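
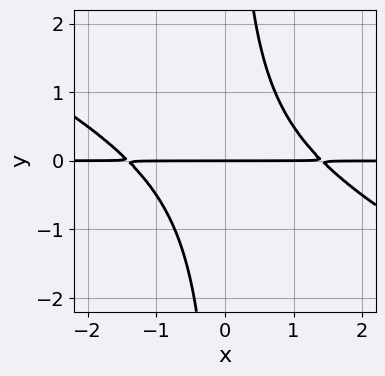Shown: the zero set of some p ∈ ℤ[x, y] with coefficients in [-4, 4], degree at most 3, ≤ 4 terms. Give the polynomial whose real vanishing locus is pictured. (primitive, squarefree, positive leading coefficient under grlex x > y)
1. The degree is 3 — a generic line meets the curve in up to 3 points.
2. From the visible intercepts: every point of the x-axis in the box is on the curve; it crosses the y-axis at the gridline y = 0.
3. Fitting integer coefficients to these (and the overall shape) gives p.

x^2*y + 2*x*y^2 - 2*y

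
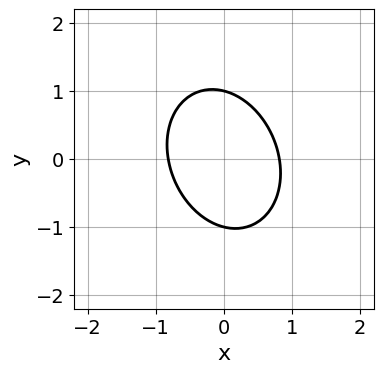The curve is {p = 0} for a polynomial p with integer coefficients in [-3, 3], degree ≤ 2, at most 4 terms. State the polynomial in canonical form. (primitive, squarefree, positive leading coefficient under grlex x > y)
(a) The degree is 2 — no degree-1 curve has this shape.
(b) Observable constraints: the y-axis gridline crossings are at y ∈ {-1, 1}.
(c) Matching integer coefficients to the picture gives p.

3*x^2 + x*y + 2*y^2 - 2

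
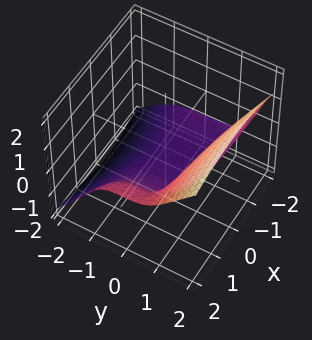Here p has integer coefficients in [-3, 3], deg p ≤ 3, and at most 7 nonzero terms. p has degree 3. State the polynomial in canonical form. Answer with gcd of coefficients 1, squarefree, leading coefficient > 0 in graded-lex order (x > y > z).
First, the degree is 3 — a generic line meets the surface in up to 3 points.
Finally, putting this together gives p.

x^2*z - 2*y^3 + 2*z^3 - 2*x + 3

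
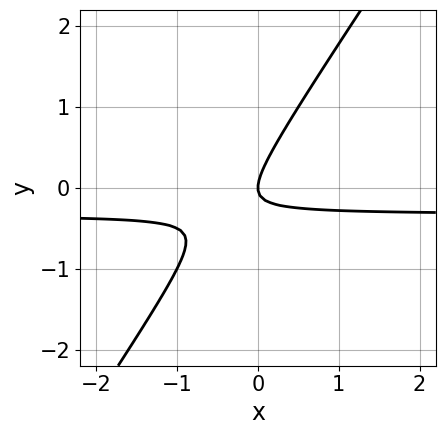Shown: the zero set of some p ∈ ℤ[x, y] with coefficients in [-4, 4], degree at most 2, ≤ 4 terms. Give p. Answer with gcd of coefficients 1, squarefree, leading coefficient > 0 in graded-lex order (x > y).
First, degree: the shape is more complex than any degree-1 curve, so deg p = 2.
Then, against the integer gridlines: it crosses the x-axis at the gridline x = 0; one y-axis crossing is at y = 0.
Finally, these observations pin down the coefficients.

3*x*y - 2*y^2 + x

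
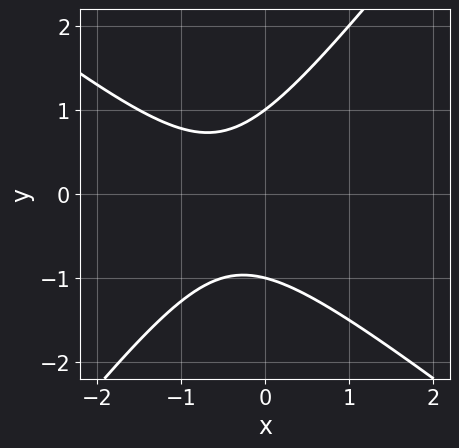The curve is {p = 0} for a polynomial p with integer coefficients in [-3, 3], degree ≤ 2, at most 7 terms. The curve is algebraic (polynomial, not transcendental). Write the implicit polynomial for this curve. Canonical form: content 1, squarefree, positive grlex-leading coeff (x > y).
2*x^2 + x*y - 2*y^2 + 2*x + 2

First, the degree is 2 — no degree-1 curve has this shape.
Next, from the visible intercepts: the y-axis gridline crossings are at y ∈ {-1, 1}; it misses every integer gridline on the x-axis.
Finally, matching integer coefficients to the picture gives p.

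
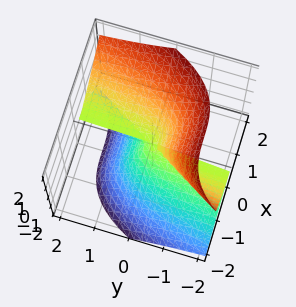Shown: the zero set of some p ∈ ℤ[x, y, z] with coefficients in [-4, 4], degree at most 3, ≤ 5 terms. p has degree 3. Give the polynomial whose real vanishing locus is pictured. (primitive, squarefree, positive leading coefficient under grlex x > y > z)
1. Degree: a generic line meets the surface in up to 3 points, so deg p = 3.
2. Checking where it meets the axes: it meets the x-axis at x = 0 (among the integer gridlines); it meets the z-axis at z = 0 (among the integer gridlines); the visible y-axis segment lies entirely on the surface.
3. Assembling these constraints gives the stated polynomial.

2*x^3 - 3*y*z^2 - 2*z^3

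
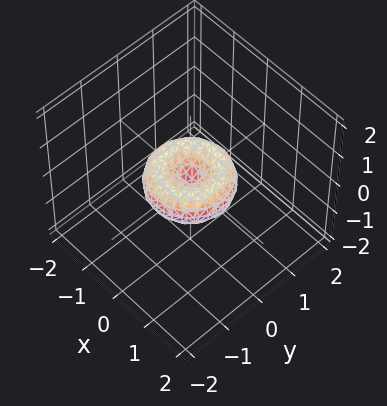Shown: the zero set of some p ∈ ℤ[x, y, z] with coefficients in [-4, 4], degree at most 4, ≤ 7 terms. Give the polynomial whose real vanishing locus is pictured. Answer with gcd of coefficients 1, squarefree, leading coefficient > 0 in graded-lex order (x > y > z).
1. deg p = 4.
2. By symmetry, every cross-section ⟂ z is a circle, so x, y appear only via x² + y².
3. Checking where it meets the axes: among the integer gridlines, it crosses the x-axis at x ∈ {-1, 0, 1}; it crosses the z-axis at the gridline z = 0; a circular section at z = 0 has radius exactly 1; among the integer gridlines, it crosses the y-axis at y ∈ {-1, 0, 1}.
4. The integer polynomial consistent with all of this is the stated p.

2*x^4 + 4*x^2*y^2 + 2*y^4 - 2*x^2 - 2*y^2 + 3*z^2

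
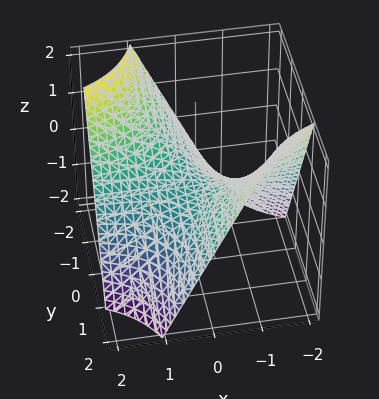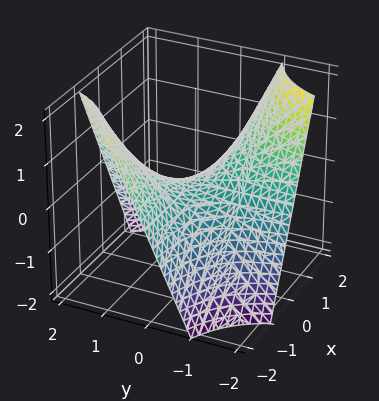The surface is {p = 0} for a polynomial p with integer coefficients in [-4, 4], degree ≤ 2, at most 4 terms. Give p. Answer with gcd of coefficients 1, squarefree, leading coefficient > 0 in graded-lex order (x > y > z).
x*y + z

(a) deg p = 2. A hyperbolic paraboloid; a quadric.
(b) From the visible intercepts: the visible y-axis segment lies entirely on the surface; every point of the x-axis in the box is on the surface; it crosses the z-axis at the gridline z = 0.
(c) Together with the visible shape, these determine p as stated.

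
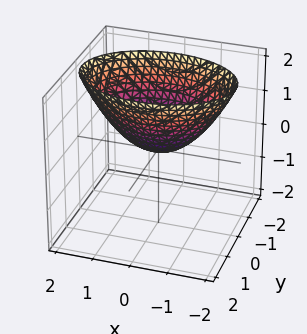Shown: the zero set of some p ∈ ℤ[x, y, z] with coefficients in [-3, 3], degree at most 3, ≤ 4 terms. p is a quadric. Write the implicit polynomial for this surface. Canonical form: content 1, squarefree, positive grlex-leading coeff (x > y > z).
1. deg p = 2. A single bowl opening along one axis; a quadric.
2. Symmetries: the y ↦ −y reflection is a symmetry, so y appears only in even powers; it's symmetric under x → −x, forcing even powers of x.
3. Against the integer gridlines: it crosses the y-axis at the gridline y = 0; it meets the z-axis at z = 0 (among the integer gridlines); it crosses the x-axis at the gridline x = 0.
4. Together with the visible shape, these determine p as stated.

x^2 + 2*y^2 - 2*z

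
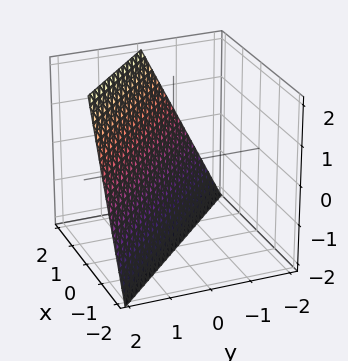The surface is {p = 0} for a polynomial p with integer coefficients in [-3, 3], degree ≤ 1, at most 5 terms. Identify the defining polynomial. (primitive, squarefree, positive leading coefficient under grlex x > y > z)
Degree: every cross-section is a straight line — this is a plane, so deg p = 1.
From the visible intercepts: it crosses the x-axis at the gridline x = 1; it meets the y-axis at y = 1 (among the integer gridlines).
Together with the visible shape, these determine p as stated.

2*x + 2*y - z - 2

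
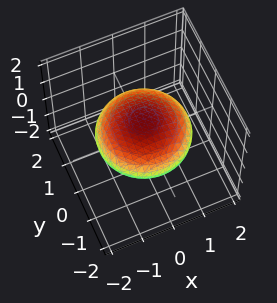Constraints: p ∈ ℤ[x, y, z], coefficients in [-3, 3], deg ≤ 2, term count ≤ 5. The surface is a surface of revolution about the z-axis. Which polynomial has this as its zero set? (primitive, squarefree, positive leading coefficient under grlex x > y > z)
The degree is 2 — the shape is more complex than any degree-1 surface.
By symmetry, every cross-section ⟂ z is a circle, so x, y appear only via x² + y².
Checking where it meets the axes: a circular section at z = 0 has radius between 1 and 2.
These observations pin down the coefficients.

x^2 + y^2 + 3*z^2 - 2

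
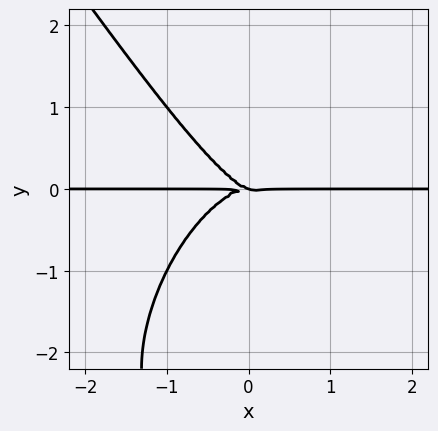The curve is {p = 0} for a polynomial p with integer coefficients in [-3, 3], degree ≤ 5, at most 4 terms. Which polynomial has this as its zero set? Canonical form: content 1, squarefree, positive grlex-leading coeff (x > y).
Degree: a generic line meets the curve in up to 4 points, so deg p = 4.
From the visible intercepts: the visible x-axis segment lies entirely on the curve; it meets the y-axis at y = 0 (among the integer gridlines).
Putting this together gives p.

3*x^3*y + y^4 + x*y^2 + 3*y^3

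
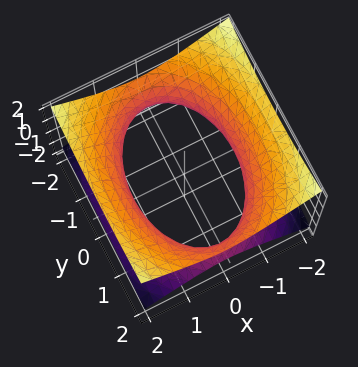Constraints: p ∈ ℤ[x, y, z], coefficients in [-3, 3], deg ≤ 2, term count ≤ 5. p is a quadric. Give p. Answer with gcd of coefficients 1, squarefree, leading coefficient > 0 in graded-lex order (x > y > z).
1. deg p = 2. An hourglass — one-sheet hyperboloid; a quadric.
2. Symmetries: it's symmetric under y → −y, forcing even powers of y; it's symmetric under x → −x, forcing even powers of x; mirror symmetry z ↦ −z ⇒ only even powers of z.
3. Against the integer gridlines: the surface avoids every integer z-axis point in the box.
4. These observations pin down the coefficients.

2*x^2 + y^2 - 3*z^2 - 3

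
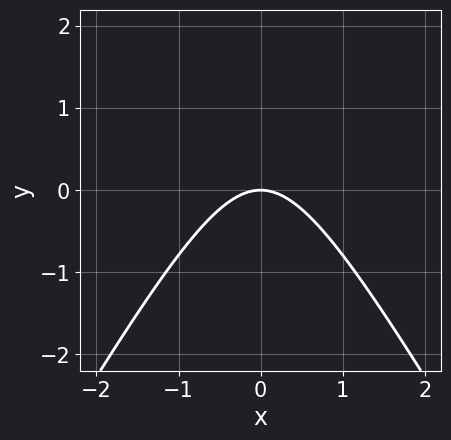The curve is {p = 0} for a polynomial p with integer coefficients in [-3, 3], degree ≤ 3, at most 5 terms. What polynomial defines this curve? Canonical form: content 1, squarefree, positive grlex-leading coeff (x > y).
3*x^2 - y^2 + 3*y

The degree is 2 — no degree-1 curve has this shape.
Symmetries: mirror symmetry x ↦ −x ⇒ only even powers of x.
Against the integer gridlines: one x-axis crossing is at x = 0; one y-axis crossing is at y = 0.
Together with the visible shape, these determine p as stated.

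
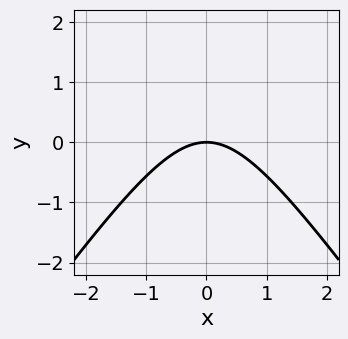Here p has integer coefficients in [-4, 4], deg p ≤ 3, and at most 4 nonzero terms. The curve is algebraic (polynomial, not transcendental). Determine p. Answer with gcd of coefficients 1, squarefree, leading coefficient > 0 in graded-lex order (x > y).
2*x^2 - y^2 + 3*y

deg p = 2.
Symmetries: it's symmetric under x → −x, forcing even powers of x.
Against the integer gridlines: one y-axis crossing is at y = 0; it meets the x-axis at x = 0 (among the integer gridlines).
These observations pin down the coefficients.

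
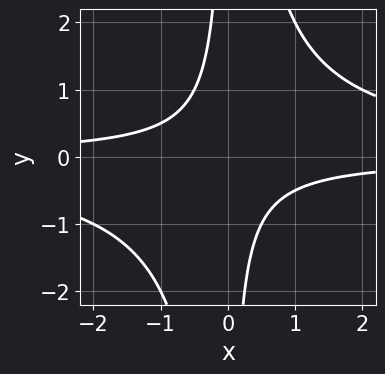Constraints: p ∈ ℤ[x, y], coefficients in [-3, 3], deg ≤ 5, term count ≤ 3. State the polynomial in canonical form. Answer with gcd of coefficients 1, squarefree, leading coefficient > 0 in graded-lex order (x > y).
2*x^2*y^2 - 3*x*y - 2

1. deg p = 4. The shape is more complex than any degree-3 curve.
2. From the axis intercepts and sections: no y-intercept at any integer in the box; the curve avoids every integer x-axis point in the box.
3. Assembling these constraints gives the stated polynomial.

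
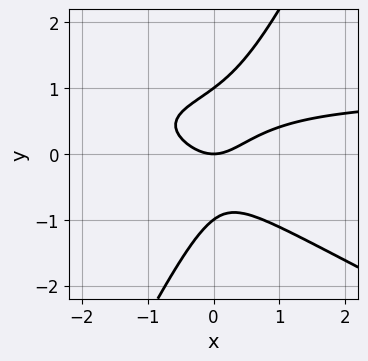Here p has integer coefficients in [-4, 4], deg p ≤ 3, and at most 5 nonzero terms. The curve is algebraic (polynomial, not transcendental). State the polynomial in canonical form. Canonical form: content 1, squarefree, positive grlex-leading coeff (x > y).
2*x^2*y + 3*x*y^2 - 2*y^3 - 2*x^2 + 2*y

1. Degree: no degree-2 curve has this shape, so deg p = 3.
2. Against the integer gridlines: it crosses the x-axis at the gridline x = 0; the y-axis gridline crossings are at y ∈ {-1, 0, 1}.
3. Assembling these constraints gives the stated polynomial.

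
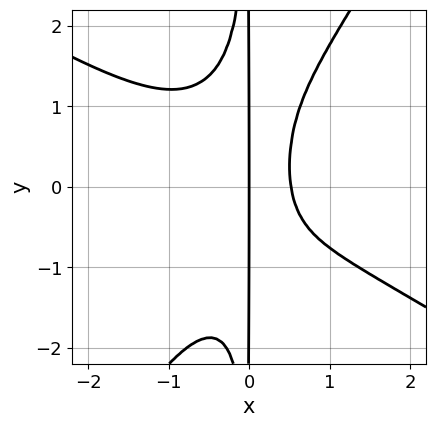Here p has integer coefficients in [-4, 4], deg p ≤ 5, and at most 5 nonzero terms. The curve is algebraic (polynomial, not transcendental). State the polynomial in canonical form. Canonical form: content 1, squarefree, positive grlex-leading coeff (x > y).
1. Degree: the shape is more complex than any degree-3 curve, so deg p = 4.
2. Observable constraints: the visible y-axis segment lies entirely on the curve; it meets the x-axis at x = 0 (among the integer gridlines).
3. Solving for integer coefficients yields p as stated.

3*x^4 + 3*x^3*y - 3*x^2*y^2 + 3*x^2 - 2*x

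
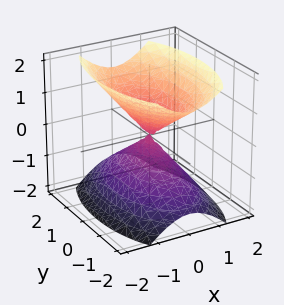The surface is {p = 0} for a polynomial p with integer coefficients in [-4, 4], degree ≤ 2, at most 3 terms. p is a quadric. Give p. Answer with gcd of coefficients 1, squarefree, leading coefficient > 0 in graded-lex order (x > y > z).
First, there are 2 components. They look like related sheets of one shape, so recover p as a whole.
Next, the degree is 2 — a double cone through the origin; a quadric.
Next, symmetries: it's symmetric under z → −z, forcing even powers of z; mirror symmetry x ↦ −x ⇒ only even powers of x; it's symmetric under y → −y, forcing even powers of y.
Next, against the integer gridlines: it crosses the z-axis at the gridline z = 0; it crosses the y-axis at the gridline y = 0; one x-axis crossing is at x = 0.
Finally, together with the visible shape, these determine p as stated.

3*x^2 + y^2 - 2*z^2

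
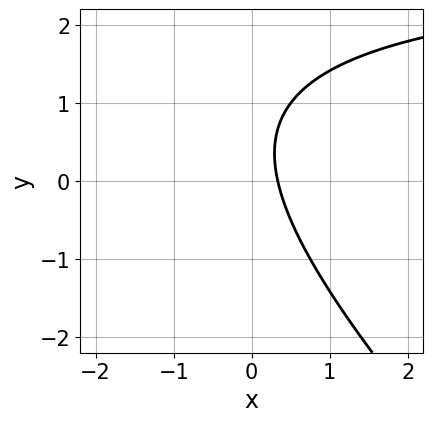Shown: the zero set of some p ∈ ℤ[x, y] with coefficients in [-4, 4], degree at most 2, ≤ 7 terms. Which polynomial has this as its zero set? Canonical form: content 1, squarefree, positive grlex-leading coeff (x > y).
x*y + y^2 - 3*x - y + 1

1. Degree: the shape is more complex than any degree-1 curve, so deg p = 2.
2. Observable constraints: it misses every integer gridline on the y-axis.
3. These observations pin down the coefficients.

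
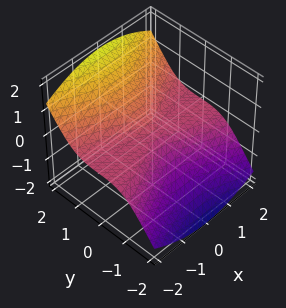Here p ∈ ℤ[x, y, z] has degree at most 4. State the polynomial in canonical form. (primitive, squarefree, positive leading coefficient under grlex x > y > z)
x^2*z - y^3 + z^3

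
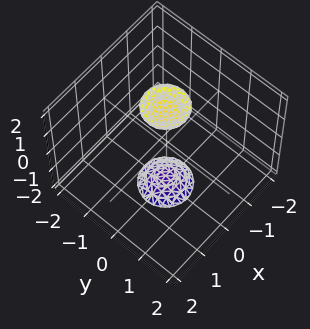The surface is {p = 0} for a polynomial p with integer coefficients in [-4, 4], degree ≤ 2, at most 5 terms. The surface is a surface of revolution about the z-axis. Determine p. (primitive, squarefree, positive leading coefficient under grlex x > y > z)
3*x^2 + 3*y^2 - z^2 + 3

1. The picture has 2 separate pieces. They look like related sheets of one shape, so recover p as a whole.
2. deg p = 2. No degree-1 surface has this shape.
3. Symmetries: the z-axis is an axis of rotation, so x and y enter only as x² + y².
4. Checking where it meets the axes: a circular section at z = -2 has radius between 0 and 1; it misses every integer gridline on the x-axis.
5. Together with the visible shape, these determine p as stated.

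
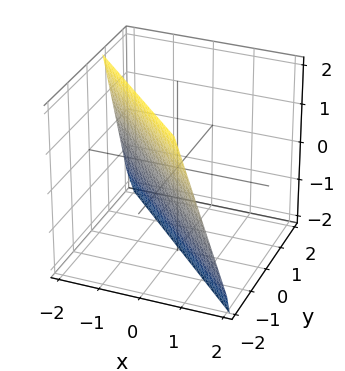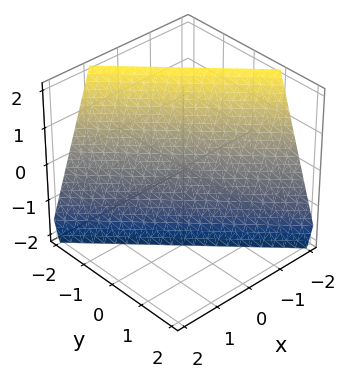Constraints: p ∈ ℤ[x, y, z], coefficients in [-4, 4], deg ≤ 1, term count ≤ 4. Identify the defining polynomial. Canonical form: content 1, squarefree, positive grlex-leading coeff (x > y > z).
1. deg p = 1. Every cross-section is a straight line — this is a plane.
2. Observable constraints: it meets the z-axis at z = -2 (among the integer gridlines).
3. Assembling these constraints gives the stated polynomial.

3*x + 3*y + z + 2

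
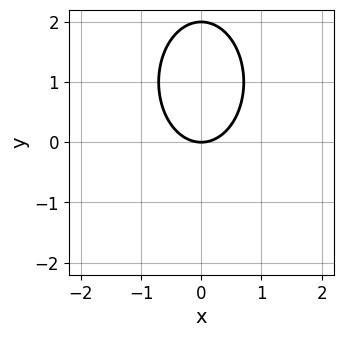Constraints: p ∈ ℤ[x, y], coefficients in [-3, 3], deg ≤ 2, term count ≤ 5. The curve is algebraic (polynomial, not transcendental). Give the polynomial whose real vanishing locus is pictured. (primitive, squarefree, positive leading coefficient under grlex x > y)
1. The degree is 2 — a generic line meets the curve in up to 2 points.
2. Symmetries: it's symmetric under x → −x, forcing even powers of x.
3. From the visible intercepts: one x-axis crossing is at x = 0; the y-axis gridline crossings are at y ∈ {0, 2}.
4. Matching integer coefficients to the picture gives p.

2*x^2 + y^2 - 2*y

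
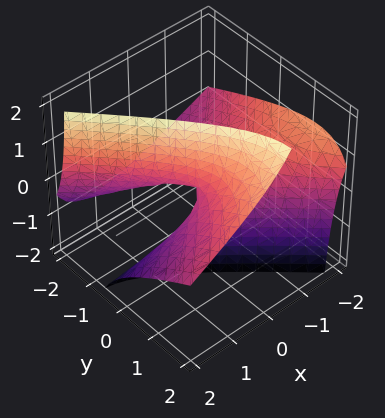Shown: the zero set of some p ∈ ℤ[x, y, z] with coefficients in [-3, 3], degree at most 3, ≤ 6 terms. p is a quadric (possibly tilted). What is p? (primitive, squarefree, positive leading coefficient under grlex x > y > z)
Degree: the shape is more complex than any degree-1 surface, so deg p = 2.
Reading off the gridlines: it crosses the z-axis at the gridline z = 0; it meets the y-axis at y = 0 (among the integer gridlines); one x-axis crossing is at x = 0.
The integer polynomial consistent with all of this is the stated p.

x^2 + 2*x*z - y^2 + 2*y*z - z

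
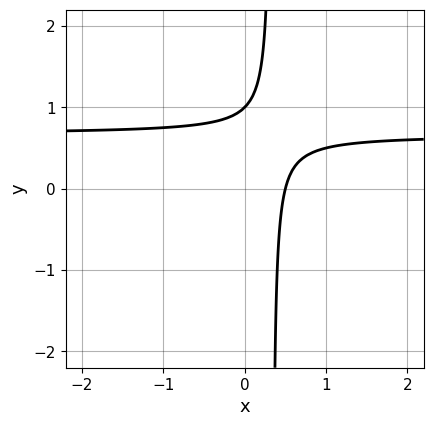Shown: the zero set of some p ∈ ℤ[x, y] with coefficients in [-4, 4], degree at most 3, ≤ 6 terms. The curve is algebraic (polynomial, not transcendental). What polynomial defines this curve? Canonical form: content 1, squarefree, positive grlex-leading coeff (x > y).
3*x*y - 2*x - y + 1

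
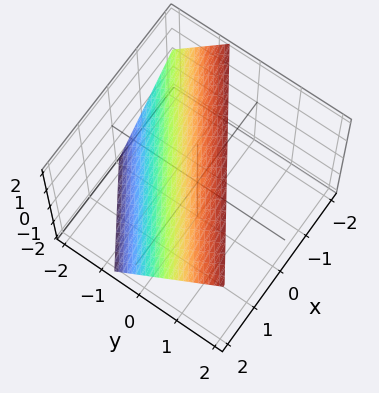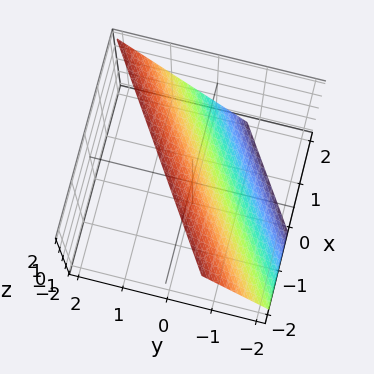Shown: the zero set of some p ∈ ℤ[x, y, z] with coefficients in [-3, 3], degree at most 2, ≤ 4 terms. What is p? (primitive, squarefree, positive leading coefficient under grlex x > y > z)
deg p = 1. Every cross-section is a straight line — this is a plane.
Reading off the gridlines: it crosses the z-axis at the gridline z = 1; it crosses the x-axis at the gridline x = 1.
Together with the visible shape, these determine p as stated.

2*x - 3*y + 2*z - 2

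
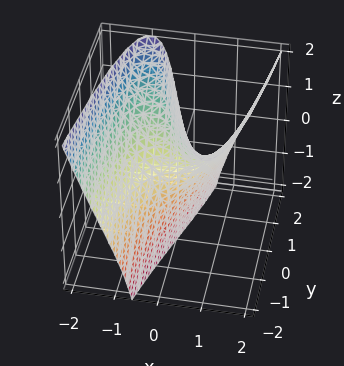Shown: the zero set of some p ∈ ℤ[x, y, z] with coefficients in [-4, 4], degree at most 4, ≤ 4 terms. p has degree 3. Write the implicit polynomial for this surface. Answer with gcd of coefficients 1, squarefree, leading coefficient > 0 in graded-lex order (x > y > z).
First, the degree is 3 — a generic line meets the surface in up to 3 points.
Then, reading off the gridlines: one x-axis crossing is at x = 0; one y-axis crossing is at y = 0; every point of the z-axis in the box is on the surface.
Finally, these observations pin down the coefficients.

2*x^3 - 3*x*z - 2*y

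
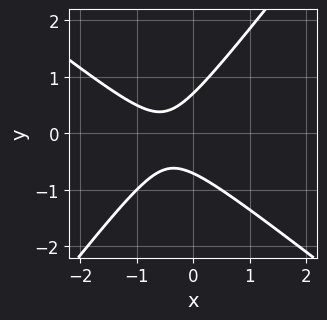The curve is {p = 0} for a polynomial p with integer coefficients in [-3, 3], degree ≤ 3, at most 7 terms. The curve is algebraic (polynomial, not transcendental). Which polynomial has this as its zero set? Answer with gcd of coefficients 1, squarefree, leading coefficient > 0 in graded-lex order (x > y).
2*x^2 + x*y - 2*y^2 + 2*x + 1

1. deg p = 2. A generic line meets the curve in up to 2 points.
2. From the axis intercepts and sections: no x-intercept at any integer in the box.
3. Assembling these constraints gives the stated polynomial.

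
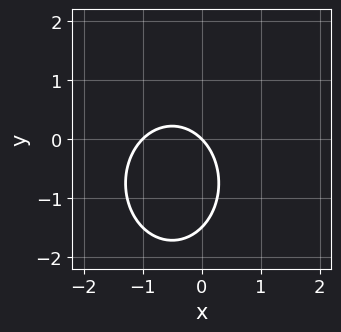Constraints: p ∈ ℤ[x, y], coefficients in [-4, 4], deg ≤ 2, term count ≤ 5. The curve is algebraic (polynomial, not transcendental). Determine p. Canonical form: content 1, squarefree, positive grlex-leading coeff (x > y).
First, the degree is 2 — no degree-1 curve has this shape.
Next, from the axis intercepts and sections: the x-axis gridline crossings are at x ∈ {-1, 0}; it meets the y-axis at y = 0 (among the integer gridlines).
Finally, these observations pin down the coefficients.

3*x^2 + 2*y^2 + 3*x + 3*y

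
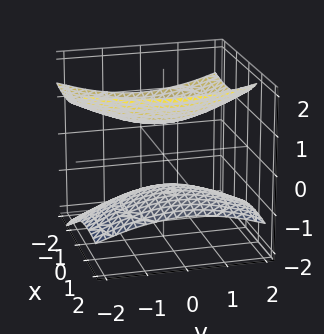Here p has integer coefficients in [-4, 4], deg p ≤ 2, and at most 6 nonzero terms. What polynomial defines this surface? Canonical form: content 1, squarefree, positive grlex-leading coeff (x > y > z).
x^2 + 2*x*z + y^2 - 3*z^2 + 2

1. There are 2 components. They look like related sheets of one shape, so recover p as a whole.
2. Degree: the shape is more complex than any degree-1 surface, so deg p = 2.
3. From the axis intercepts and sections: it misses every integer gridline on the x-axis; the surface avoids every integer y-axis point in the box.
4. Fitting integer coefficients to these (and the overall shape) gives p.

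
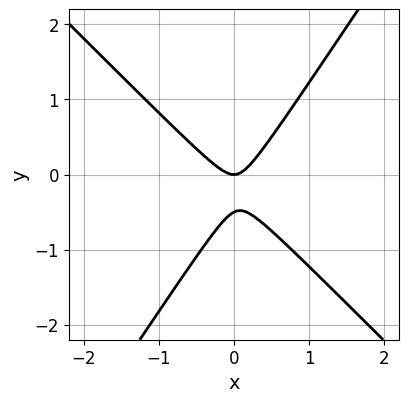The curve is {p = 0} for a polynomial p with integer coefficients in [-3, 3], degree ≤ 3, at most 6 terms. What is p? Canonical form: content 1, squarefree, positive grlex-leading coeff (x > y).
1. deg p = 2. A generic line meets the curve in up to 2 points.
2. From the visible intercepts: one y-axis crossing is at y = 0; it crosses the x-axis at the gridline x = 0.
3. These observations pin down the coefficients.

3*x^2 + x*y - 2*y^2 - y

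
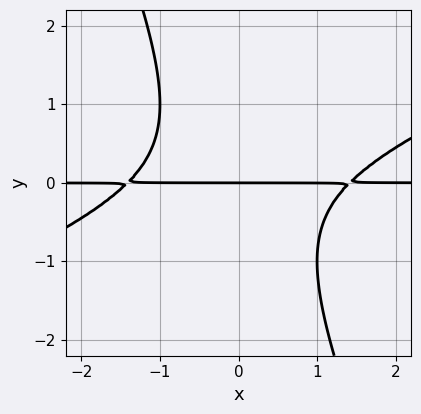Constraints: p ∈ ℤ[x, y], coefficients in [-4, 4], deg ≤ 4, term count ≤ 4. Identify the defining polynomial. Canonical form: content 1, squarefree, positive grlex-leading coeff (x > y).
deg p = 3. The shape is more complex than any degree-2 curve.
Checking where it meets the axes: one y-axis crossing is at y = 0; every point of the x-axis in the box is on the curve.
The integer polynomial consistent with all of this is the stated p.

x^2*y - 2*x*y^2 - y^3 - 2*y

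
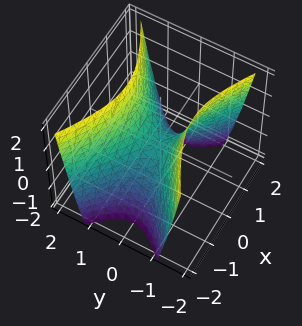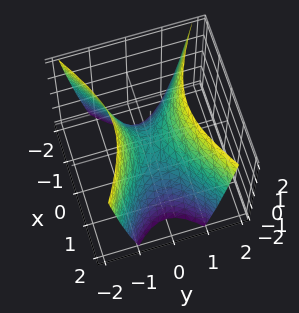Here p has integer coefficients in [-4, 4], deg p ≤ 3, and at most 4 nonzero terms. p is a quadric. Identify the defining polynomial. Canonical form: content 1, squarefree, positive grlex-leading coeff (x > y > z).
Degree: a saddle surface; a quadric, so deg p = 2.
Symmetries: the y ↦ −y reflection is a symmetry, so y appears only in even powers; it's symmetric under x → −x, forcing even powers of x.
From the axis intercepts and sections: it crosses the x-axis at the gridline x = 0; one y-axis crossing is at y = 0; one z-axis crossing is at z = 0.
The integer polynomial consistent with all of this is the stated p.

x^2 - 2*y^2 + z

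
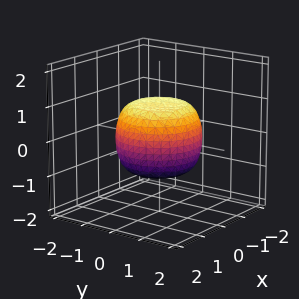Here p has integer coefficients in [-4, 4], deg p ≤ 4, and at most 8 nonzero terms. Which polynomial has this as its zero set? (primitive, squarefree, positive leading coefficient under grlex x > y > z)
2*x^4 + 4*x^2*y^2 + 2*y^4 - x^2 - y^2 + 3*z^2 - 3

1. Degree: the shape is more complex than any degree-3 surface, so deg p = 4.
2. Symmetry: every cross-section ⟂ z is a circle, so x, y appear only via x² + y².
3. Reading off the gridlines: a circular section at z = 1 has radius between 0 and 1; the z-axis gridline crossings are at z ∈ {-1, 1}.
4. Matching integer coefficients to the picture gives p.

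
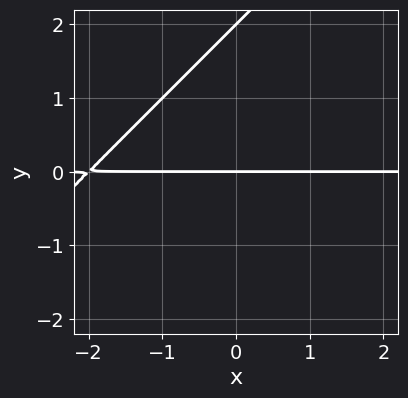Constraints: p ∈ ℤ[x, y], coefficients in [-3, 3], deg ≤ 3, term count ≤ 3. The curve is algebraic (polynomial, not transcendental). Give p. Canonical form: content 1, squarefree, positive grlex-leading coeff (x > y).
deg p = 2. The shape is more complex than any degree-1 curve.
Observable constraints: among the integer gridlines, it crosses the y-axis at y ∈ {0, 2}; the visible x-axis segment lies entirely on the curve.
Fitting integer coefficients to these (and the overall shape) gives p.

x*y - y^2 + 2*y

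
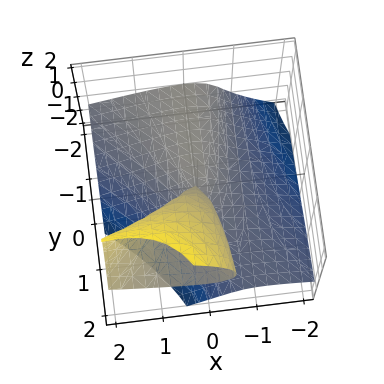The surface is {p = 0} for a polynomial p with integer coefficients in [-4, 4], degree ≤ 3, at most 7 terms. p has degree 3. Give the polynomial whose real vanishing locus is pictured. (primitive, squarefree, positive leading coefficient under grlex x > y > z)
1. The picture has 2 separate pieces. Treating them together as one polynomial.
2. deg p = 3. A generic line meets the surface in up to 3 points.
3. From the axis intercepts and sections: the visible y-axis segment lies entirely on the surface; one x-axis crossing is at x = 0.
4. Solving for integer coefficients yields p as stated.

3*x*y*z - 2*z^3 - 3*x^2 + x*z + 3*y*z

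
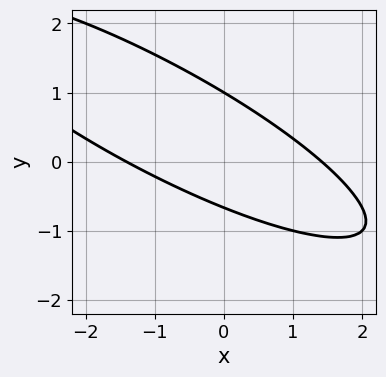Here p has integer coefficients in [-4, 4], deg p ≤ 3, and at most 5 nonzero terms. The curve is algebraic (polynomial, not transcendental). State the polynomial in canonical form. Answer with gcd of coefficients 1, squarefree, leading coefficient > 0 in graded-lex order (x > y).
x^2 + 3*x*y + 3*y^2 - y - 2

deg p = 2.
Reading off the gridlines: it crosses the y-axis at the gridline y = 1.
Assembling these constraints gives the stated polynomial.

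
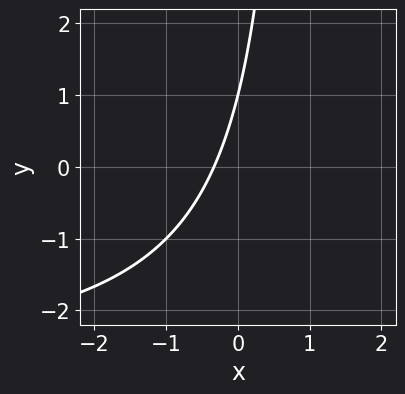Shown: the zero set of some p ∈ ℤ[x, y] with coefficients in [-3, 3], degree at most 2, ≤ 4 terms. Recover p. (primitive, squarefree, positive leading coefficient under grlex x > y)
The degree is 2 — the shape is more complex than any degree-1 curve.
Observable constraints: it meets the y-axis at y = 1 (among the integer gridlines).
Putting this together gives p.

x*y + 3*x - y + 1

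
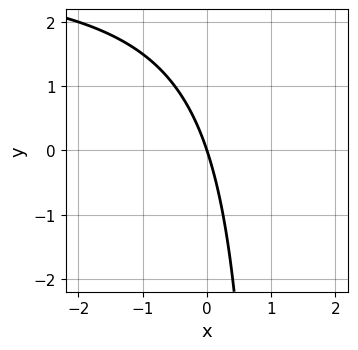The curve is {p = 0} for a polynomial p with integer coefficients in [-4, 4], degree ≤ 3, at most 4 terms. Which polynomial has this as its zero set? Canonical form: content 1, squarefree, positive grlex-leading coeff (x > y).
(a) Degree: the shape is more complex than any degree-1 curve, so deg p = 2.
(b) Observable constraints: one x-axis crossing is at x = 0; one y-axis crossing is at y = 0.
(c) The integer polynomial consistent with all of this is the stated p.

x*y - 3*x - y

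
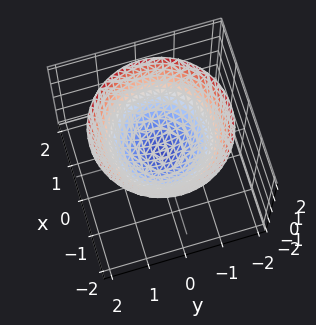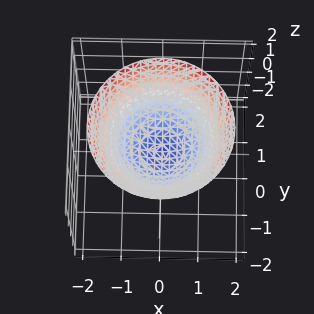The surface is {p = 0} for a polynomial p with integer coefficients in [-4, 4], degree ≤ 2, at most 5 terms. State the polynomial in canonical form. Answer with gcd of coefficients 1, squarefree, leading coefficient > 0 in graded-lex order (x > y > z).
2*x^2 + 2*y^2 - 3*z

First, degree: a paraboloid; a quadric, so deg p = 2.
Next, symmetries: rotational symmetry about the z-axis ⇒ p depends on x, y only through x² + y².
Then, from the axis intercepts and sections: it crosses the z-axis at the gridline z = 0; it crosses the x-axis at the gridline x = 0; one y-axis crossing is at y = 0.
Finally, solving for integer coefficients yields p as stated.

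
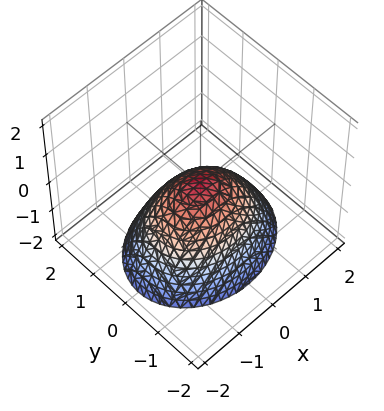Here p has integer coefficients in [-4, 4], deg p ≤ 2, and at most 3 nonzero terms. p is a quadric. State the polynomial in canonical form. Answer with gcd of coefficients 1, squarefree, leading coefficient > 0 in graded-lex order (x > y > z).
2*x^2 + 3*y^2 + 3*z

deg p = 2.
Symmetries: mirror symmetry x ↦ −x ⇒ only even powers of x; mirror symmetry y ↦ −y ⇒ only even powers of y.
From the visible intercepts: it crosses the y-axis at the gridline y = 0; it crosses the x-axis at the gridline x = 0; it crosses the z-axis at the gridline z = 0.
The integer polynomial consistent with all of this is the stated p.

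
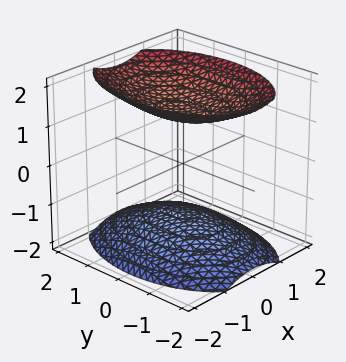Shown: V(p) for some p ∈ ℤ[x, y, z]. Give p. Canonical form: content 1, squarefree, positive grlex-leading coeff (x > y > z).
1. I count 2 distinct pieces. They look like related sheets of one shape, so recover p as a whole.
2. deg p = 2. Two sheets facing apart; a quadric.
3. Symmetries: it's symmetric under y → −y, forcing even powers of y; mirror symmetry x ↦ −x ⇒ only even powers of x; it's symmetric under z → −z, forcing even powers of z.
4. Checking where it meets the axes: it misses every integer gridline on the y-axis; it misses every integer gridline on the x-axis.
5. Solving for integer coefficients yields p as stated.

2*x^2 + y^2 - 2*z^2 + 3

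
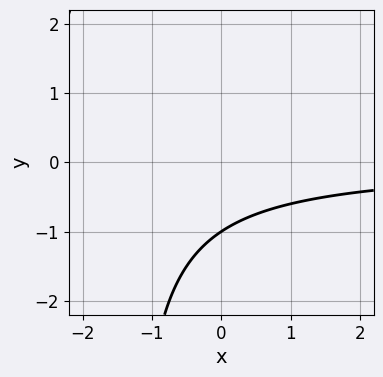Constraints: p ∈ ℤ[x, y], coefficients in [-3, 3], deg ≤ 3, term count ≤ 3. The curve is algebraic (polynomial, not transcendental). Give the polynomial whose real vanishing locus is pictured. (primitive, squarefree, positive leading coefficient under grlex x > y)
2*x*y + 3*y + 3

(a) deg p = 2.
(b) Against the integer gridlines: one y-axis crossing is at y = -1; the curve avoids every integer x-axis point in the box.
(c) Together with the visible shape, these determine p as stated.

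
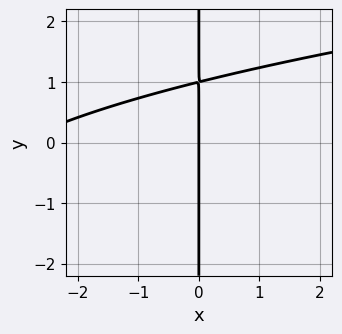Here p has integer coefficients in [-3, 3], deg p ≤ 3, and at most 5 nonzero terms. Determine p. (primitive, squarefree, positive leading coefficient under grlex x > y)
x*y^2 - x^2 + 2*x*y - 3*x

First, degree: the shape is more complex than any degree-2 curve, so deg p = 3.
Next, reading off the gridlines: one x-axis crossing is at x = 0; the visible y-axis segment lies entirely on the curve.
Finally, solving for integer coefficients yields p as stated.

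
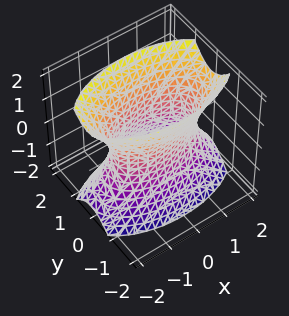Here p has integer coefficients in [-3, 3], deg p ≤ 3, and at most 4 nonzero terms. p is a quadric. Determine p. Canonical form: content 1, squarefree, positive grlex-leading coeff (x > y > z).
x^2 + 3*y^2 - z^2 - 2

First, the degree is 2 — an hourglass — one-sheet hyperboloid; a quadric.
Next, symmetries: it's symmetric under y → −y, forcing even powers of y; mirror symmetry z ↦ −z ⇒ only even powers of z; the x ↦ −x reflection is a symmetry, so x appears only in even powers.
Then, reading off the gridlines: no z-intercept at any integer in the box.
Finally, putting this together gives p.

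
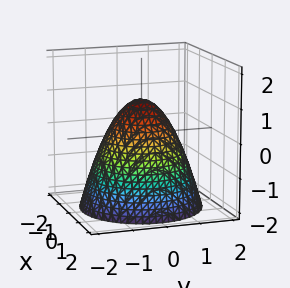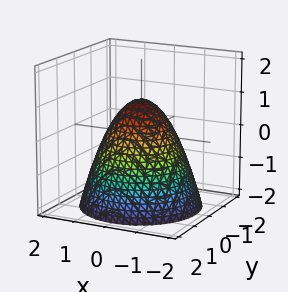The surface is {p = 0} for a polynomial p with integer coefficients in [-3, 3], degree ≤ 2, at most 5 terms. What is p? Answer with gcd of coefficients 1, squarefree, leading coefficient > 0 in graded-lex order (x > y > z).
First, the degree is 2 — the shape is more complex than any degree-1 surface.
Next, symmetries: rotational symmetry about the z-axis ⇒ p depends on x, y only through x² + y².
Next, from the axis intercepts and sections: among the integer gridlines, it crosses the y-axis at y ∈ {-1, 1}; it crosses the z-axis at the gridline z = 1.
Finally, matching integer coefficients to the picture gives p. Check: (-1, 0, 0) on the x-axis lies on the surface, and p(-1, 0, 0) = 0. ✓

x^2 + y^2 + z - 1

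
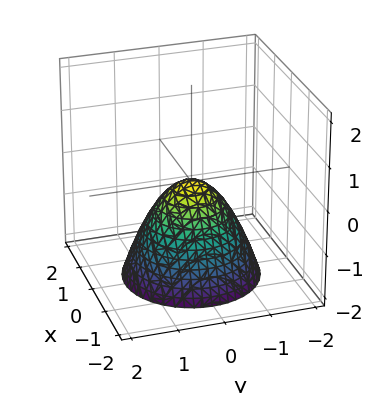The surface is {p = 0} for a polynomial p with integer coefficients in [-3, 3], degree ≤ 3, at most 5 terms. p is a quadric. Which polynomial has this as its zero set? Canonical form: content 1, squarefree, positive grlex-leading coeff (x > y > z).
First, the degree is 2 — a paraboloid; a quadric.
Then, symmetry: the z-axis is an axis of rotation, so x and y enter only as x² + y².
Next, from the visible intercepts: it meets the x-axis at x = 0 (among the integer gridlines); it crosses the z-axis at the gridline z = 0; it crosses the y-axis at the gridline y = 0.
Finally, fitting integer coefficients to these (and the overall shape) gives p.

x^2 + y^2 + z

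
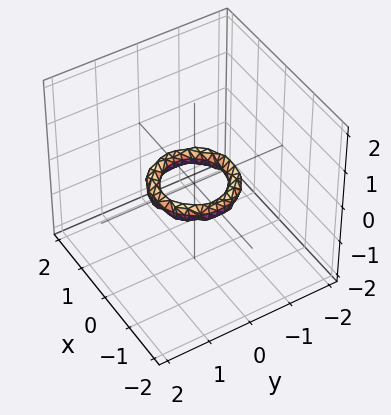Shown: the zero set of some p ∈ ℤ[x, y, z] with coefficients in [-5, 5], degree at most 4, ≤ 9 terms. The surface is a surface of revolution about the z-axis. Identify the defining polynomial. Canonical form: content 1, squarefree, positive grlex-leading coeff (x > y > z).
2*x^4 + 4*x^2*y^2 + 2*y^4 - 3*x^2 - 3*y^2 + 3*z^2 + 1

1. deg p = 4. No degree-3 surface has this shape.
2. By symmetry, every cross-section ⟂ z is a circle, so x, y appear only via x² + y².
3. Observable constraints: the x-axis gridline crossings are at x ∈ {-1, 1}; the surface avoids every integer z-axis point in the box; a circular section at z = 0 has radius between 0 and 1; among the integer gridlines, it crosses the y-axis at y ∈ {-1, 1}.
4. The integer polynomial consistent with all of this is the stated p.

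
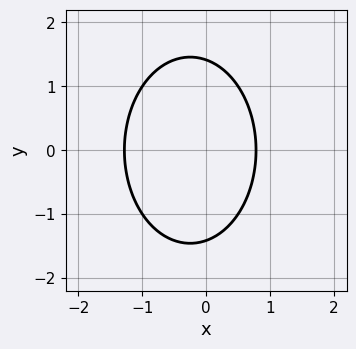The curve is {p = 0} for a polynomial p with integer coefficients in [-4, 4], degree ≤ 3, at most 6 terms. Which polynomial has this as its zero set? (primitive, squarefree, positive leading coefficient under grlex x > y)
2*x^2 + y^2 + x - 2

Degree: the shape is more complex than any degree-1 curve, so deg p = 2.
Symmetries: it's symmetric under y → −y, forcing even powers of y.
Putting this together gives p.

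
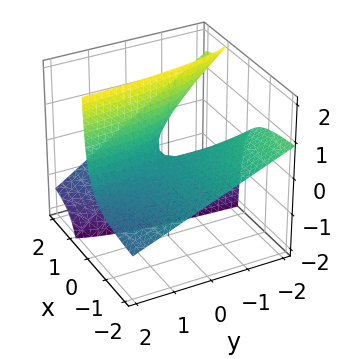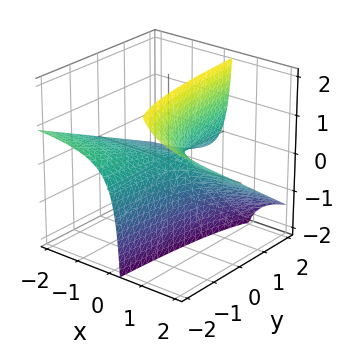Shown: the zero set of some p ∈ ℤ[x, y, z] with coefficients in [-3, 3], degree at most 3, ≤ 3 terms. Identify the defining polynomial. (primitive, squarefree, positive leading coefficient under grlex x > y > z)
x*y + 2*x*z - z

First, deg p = 2.
Then, against the integer gridlines: it crosses the z-axis at the gridline z = 0; the visible y-axis segment lies entirely on the surface; every point of the x-axis in the box is on the surface.
Finally, solving for integer coefficients yields p as stated.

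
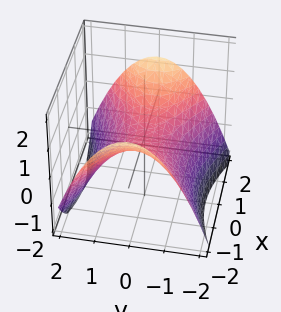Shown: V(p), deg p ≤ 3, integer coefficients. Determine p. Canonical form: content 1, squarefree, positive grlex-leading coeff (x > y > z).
First, degree: a hyperbolic paraboloid; a quadric, so deg p = 2.
Next, symmetries: the x ↦ −x reflection is a symmetry, so x appears only in even powers; it's symmetric under y → −y, forcing even powers of y.
Then, observable constraints: it crosses the x-axis at the gridline x = 0; it meets the y-axis at y = 0 (among the integer gridlines).
Finally, the integer polynomial consistent with all of this is the stated p.

x^2 - 2*y^2 - 3*z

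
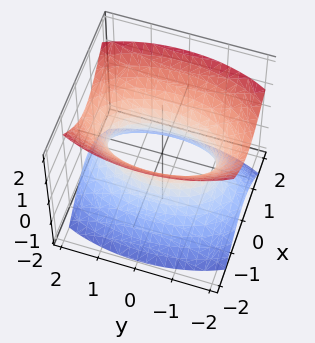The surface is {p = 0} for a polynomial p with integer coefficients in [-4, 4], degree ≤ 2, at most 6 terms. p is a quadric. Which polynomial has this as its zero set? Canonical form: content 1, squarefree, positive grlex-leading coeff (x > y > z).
(a) Degree: one connected sheet with a waist; a quadric, so deg p = 2.
(b) Symmetries: the x ↦ −x reflection is a symmetry, so x appears only in even powers; the y ↦ −y reflection is a symmetry, so y appears only in even powers; mirror symmetry z ↦ −z ⇒ only even powers of z.
(c) Checking where it meets the axes: no z-intercept at any integer in the box.
(d) Matching integer coefficients to the picture gives p.

3*x^2 + y^2 - 2*z^2 - 2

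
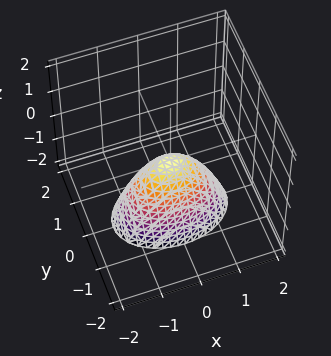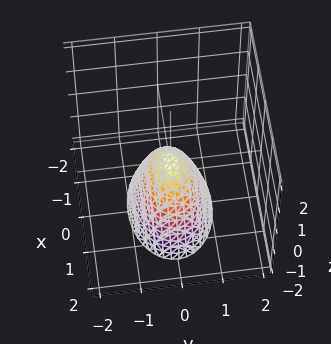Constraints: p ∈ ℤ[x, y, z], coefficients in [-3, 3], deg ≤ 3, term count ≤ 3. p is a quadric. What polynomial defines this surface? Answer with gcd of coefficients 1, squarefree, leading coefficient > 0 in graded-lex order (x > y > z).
x^2 + 2*y^2 + z

(a) Degree: a single bowl opening along one axis; a quadric, so deg p = 2.
(b) Symmetries: it's symmetric under y → −y, forcing even powers of y; the x ↦ −x reflection is a symmetry, so x appears only in even powers.
(c) Checking where it meets the axes: it crosses the x-axis at the gridline x = 0; it crosses the y-axis at the gridline y = 0.
(d) Assembling these constraints gives the stated polynomial.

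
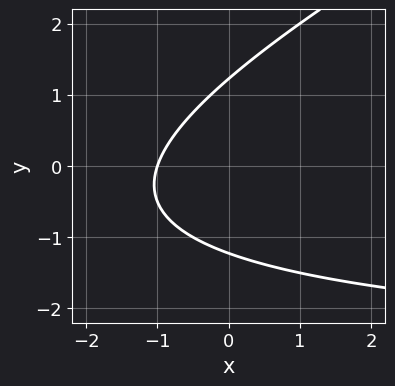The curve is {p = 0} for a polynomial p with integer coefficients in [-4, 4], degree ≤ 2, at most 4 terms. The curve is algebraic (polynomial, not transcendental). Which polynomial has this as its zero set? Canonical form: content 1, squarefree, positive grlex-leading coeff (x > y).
1. The degree is 2 — a generic line meets the curve in up to 2 points.
2. Observable constraints: one x-axis crossing is at x = -1.
3. The integer polynomial consistent with all of this is the stated p.

x*y - 2*y^2 + 3*x + 3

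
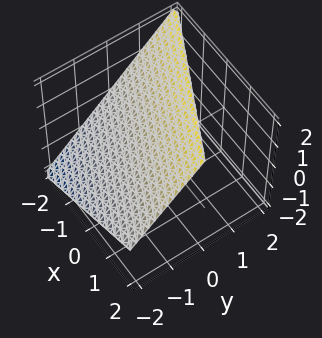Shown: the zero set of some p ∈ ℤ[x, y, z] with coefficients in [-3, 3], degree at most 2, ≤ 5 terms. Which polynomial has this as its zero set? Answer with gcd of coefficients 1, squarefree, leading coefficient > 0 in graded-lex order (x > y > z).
x + 2*y - 2*z + 2

First, the degree is 1 — the surface is flat (a plane).
Next, from the axis intercepts and sections: it meets the z-axis at z = 1 (among the integer gridlines); one x-axis crossing is at x = -2; it crosses the y-axis at the gridline y = -1.
Finally, solving for integer coefficients yields p as stated.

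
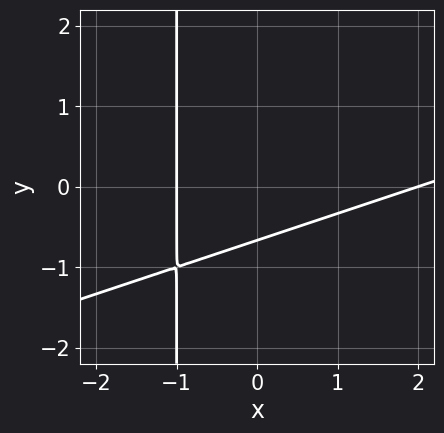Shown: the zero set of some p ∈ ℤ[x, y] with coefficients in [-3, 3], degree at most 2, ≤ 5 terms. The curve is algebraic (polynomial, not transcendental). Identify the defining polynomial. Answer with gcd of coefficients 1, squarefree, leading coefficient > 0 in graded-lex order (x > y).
(a) Degree: the shape is more complex than any degree-1 curve, so deg p = 2.
(b) From the axis intercepts and sections: among the integer gridlines, it crosses the x-axis at x ∈ {-1, 2}.
(c) These observations pin down the coefficients.

x^2 - 3*x*y - x - 3*y - 2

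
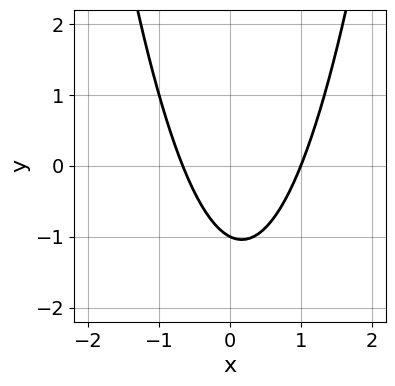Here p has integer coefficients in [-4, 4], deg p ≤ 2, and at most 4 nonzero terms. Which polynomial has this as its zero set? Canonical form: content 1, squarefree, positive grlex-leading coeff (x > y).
3*x^2 - x - 2*y - 2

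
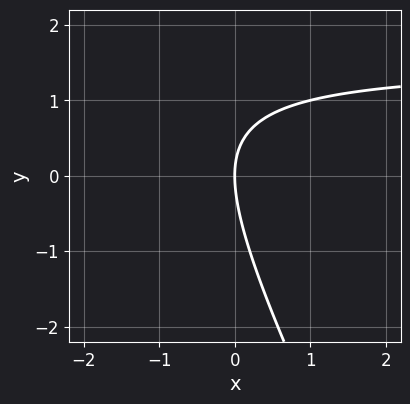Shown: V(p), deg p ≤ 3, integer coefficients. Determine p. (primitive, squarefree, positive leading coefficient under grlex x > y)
First, the degree is 2 — the shape is more complex than any degree-1 curve.
Next, observable constraints: one x-axis crossing is at x = 0; one y-axis crossing is at y = 0.
Finally, putting this together gives p.

2*x*y + y^2 - 3*x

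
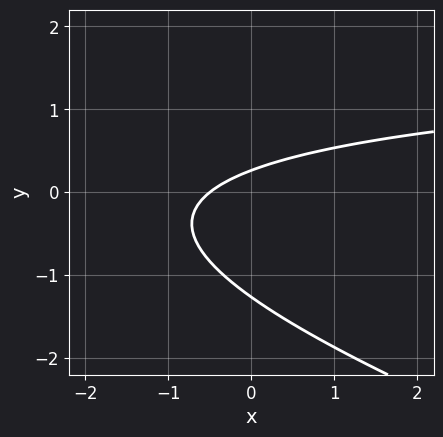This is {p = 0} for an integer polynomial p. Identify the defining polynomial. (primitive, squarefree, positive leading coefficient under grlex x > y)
x*y + 3*y^2 - 2*x + 3*y - 1

(a) deg p = 2. The shape is more complex than any degree-1 curve.
(b) Putting this together gives p.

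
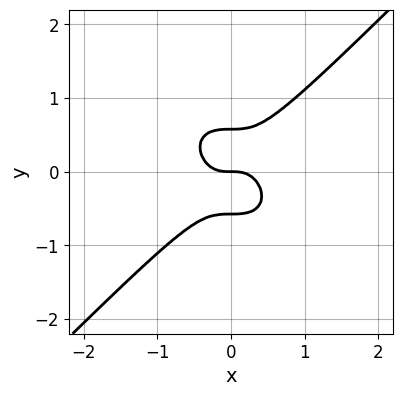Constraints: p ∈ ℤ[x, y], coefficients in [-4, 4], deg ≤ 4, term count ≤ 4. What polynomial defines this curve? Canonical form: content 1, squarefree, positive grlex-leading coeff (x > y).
3*x^3 - 3*y^3 + y

(a) The degree is 3 — a generic line meets the curve in up to 3 points.
(b) Observable constraints: it meets the y-axis at y = 0 (among the integer gridlines); one x-axis crossing is at x = 0.
(c) The integer polynomial consistent with all of this is the stated p.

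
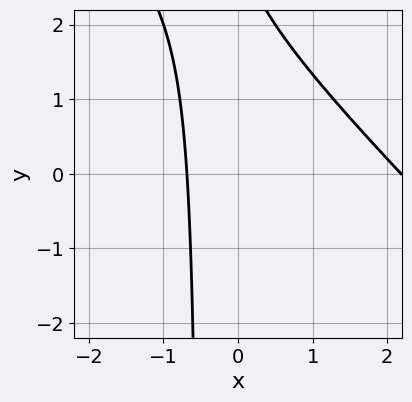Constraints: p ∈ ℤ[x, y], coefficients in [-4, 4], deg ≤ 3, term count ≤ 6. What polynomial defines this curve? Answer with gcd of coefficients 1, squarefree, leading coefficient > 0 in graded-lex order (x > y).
2*x^2 + 2*x*y - 3*x + y - 3

(a) The degree is 2 — no degree-1 curve has this shape.
(b) Observable constraints: the curve avoids every integer y-axis point in the box.
(c) These observations pin down the coefficients.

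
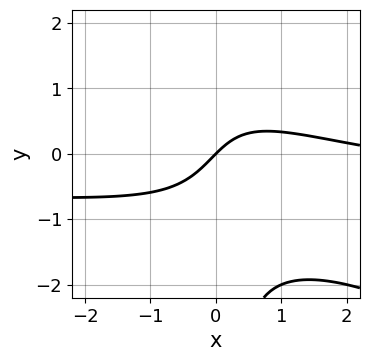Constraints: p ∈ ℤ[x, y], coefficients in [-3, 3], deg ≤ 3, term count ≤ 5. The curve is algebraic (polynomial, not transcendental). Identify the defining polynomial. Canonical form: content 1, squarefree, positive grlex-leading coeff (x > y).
First, degree: no degree-2 curve has this shape, so deg p = 3.
Then, observable constraints: one x-axis crossing is at x = 0; one y-axis crossing is at y = 0.
Finally, assembling these constraints gives the stated polynomial.

2*x^2*y + 3*x*y^2 + x^2 - 3*x + 3*y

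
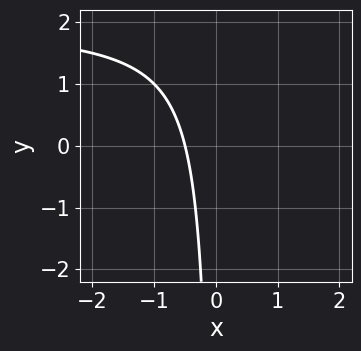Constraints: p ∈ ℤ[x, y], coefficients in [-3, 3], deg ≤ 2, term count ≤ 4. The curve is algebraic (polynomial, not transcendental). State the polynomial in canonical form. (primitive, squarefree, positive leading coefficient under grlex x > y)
(a) The degree is 2 — the shape is more complex than any degree-1 curve.
(b) Against the integer gridlines: no y-intercept at any integer in the box.
(c) Solving for integer coefficients yields p as stated.

x*y - 2*x - 1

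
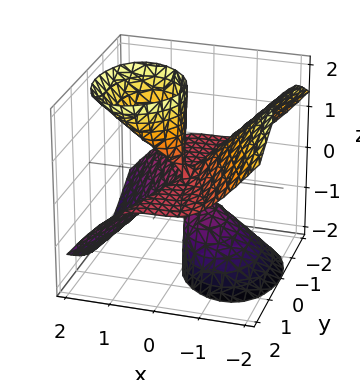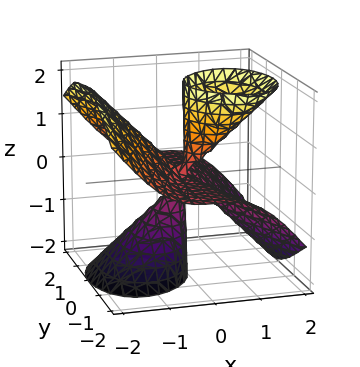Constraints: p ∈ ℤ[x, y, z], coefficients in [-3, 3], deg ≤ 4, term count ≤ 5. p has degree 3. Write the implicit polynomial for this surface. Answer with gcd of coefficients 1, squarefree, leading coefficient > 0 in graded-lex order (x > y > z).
x^3 - x*z^2 + y^2*z

1. I count 2 distinct pieces. They look like related sheets of one shape, so recover p as a whole.
2. The degree is 3 — no degree-2 surface has this shape.
3. From the visible intercepts: every point of the y-axis in the box is on the surface; it crosses the x-axis at the gridline x = 0; the visible z-axis segment lies entirely on the surface.
4. The integer polynomial consistent with all of this is the stated p.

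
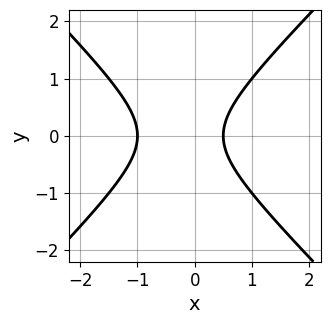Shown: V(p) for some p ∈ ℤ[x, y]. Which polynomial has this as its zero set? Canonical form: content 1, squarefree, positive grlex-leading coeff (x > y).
2*x^2 - 2*y^2 + x - 1

The degree is 2 — a generic line meets the curve in up to 2 points.
Symmetries: the y ↦ −y reflection is a symmetry, so y appears only in even powers.
From the visible intercepts: one x-axis crossing is at x = -1; the curve avoids every integer y-axis point in the box.
Together with the visible shape, these determine p as stated.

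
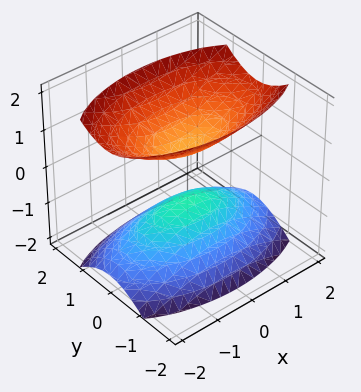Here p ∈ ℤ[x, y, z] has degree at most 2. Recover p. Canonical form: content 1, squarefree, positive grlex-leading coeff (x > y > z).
x^2 + 3*y^2 - 2*z^2 + 1

(a) I count 2 distinct pieces.
(b) Degree: two separate bowl-shaped sheets opening away from each other; a quadric, so deg p = 2.
(c) Symmetries: mirror symmetry y ↦ −y ⇒ only even powers of y; the x ↦ −x reflection is a symmetry, so x appears only in even powers; it's symmetric under z → −z, forcing even powers of z.
(d) Reading off the gridlines: the surface avoids every integer x-axis point in the box; no y-intercept at any integer in the box.
(e) Matching integer coefficients to the picture gives p.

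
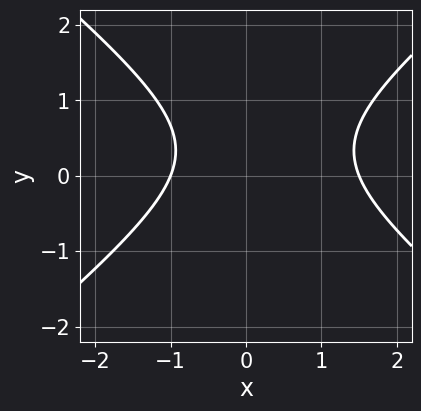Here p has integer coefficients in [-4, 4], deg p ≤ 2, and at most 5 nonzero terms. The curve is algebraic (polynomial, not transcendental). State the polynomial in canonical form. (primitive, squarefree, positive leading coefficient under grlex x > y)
(a) Degree: the shape is more complex than any degree-1 curve, so deg p = 2.
(b) Reading off the gridlines: it meets the x-axis at x = -1 (among the integer gridlines); the curve avoids every integer y-axis point in the box.
(c) The integer polynomial consistent with all of this is the stated p.

2*x^2 - 3*y^2 - x + 2*y - 3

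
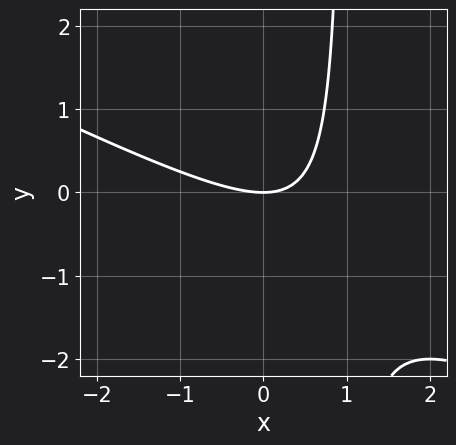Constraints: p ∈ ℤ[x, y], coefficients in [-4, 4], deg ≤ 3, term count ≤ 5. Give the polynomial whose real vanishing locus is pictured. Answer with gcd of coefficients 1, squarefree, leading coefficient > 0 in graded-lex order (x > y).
x^2 + 2*x*y - 2*y

First, the degree is 2 — the shape is more complex than any degree-1 curve.
Then, from the visible intercepts: it crosses the x-axis at the gridline x = 0; it crosses the y-axis at the gridline y = 0.
Finally, these observations pin down the coefficients.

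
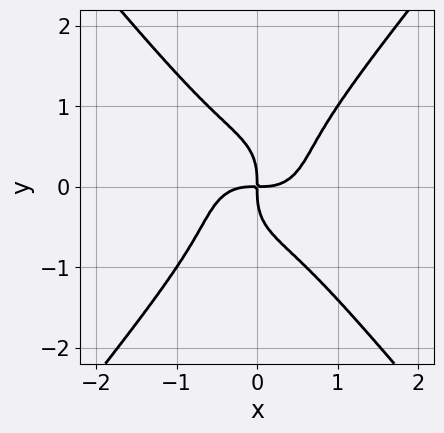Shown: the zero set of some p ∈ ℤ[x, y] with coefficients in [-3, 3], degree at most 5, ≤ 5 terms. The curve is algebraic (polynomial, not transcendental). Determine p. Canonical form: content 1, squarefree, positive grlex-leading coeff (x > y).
3*x^4 + x^2*y^2 - 2*y^4 - 2*x*y

(a) The degree is 4 — no degree-3 curve has this shape.
(b) Against the integer gridlines: it crosses the x-axis at the gridline x = 0; it meets the y-axis at y = 0 (among the integer gridlines).
(c) Assembling these constraints gives the stated polynomial.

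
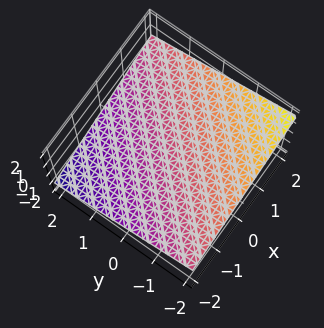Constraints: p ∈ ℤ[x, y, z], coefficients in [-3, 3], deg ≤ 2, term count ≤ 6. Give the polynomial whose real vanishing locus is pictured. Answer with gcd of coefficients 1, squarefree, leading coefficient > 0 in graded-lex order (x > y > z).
First, deg p = 1. The surface is flat (a plane).
Then, from the visible intercepts: it meets the x-axis at x = -2 (among the integer gridlines); it crosses the y-axis at the gridline y = 2.
Finally, putting this together gives p.

x - y - 3*z + 2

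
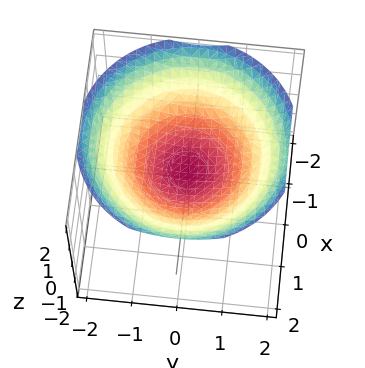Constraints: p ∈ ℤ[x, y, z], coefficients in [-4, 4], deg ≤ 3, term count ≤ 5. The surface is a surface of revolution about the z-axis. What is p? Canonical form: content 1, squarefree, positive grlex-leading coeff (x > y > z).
1. deg p = 2.
2. By symmetry, the surface is invariant under rotation about z: p = q(x² + y², z).
3. Reading off the gridlines: the surface avoids every integer y-axis point in the box; a circular section at z = 1 has radius between 1 and 2.
4. Matching integer coefficients to the picture gives p.

x^2 + y^2 - 3*z + 1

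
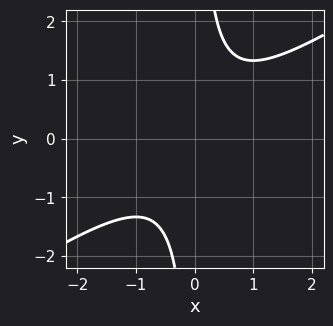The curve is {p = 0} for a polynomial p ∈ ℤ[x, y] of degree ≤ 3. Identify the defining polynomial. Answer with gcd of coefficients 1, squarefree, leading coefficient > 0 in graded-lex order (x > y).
(a) deg p = 2. No degree-1 curve has this shape.
(b) From the axis intercepts and sections: the curve avoids every integer x-axis point in the box; it misses every integer gridline on the y-axis.
(c) Putting this together gives p.

2*x^2 - 3*x*y + 2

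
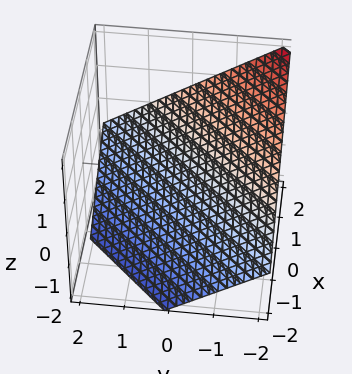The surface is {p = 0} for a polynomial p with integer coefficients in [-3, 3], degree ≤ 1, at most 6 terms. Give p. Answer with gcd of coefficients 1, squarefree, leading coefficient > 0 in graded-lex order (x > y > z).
2*x - 2*y - 3*z - 2

(a) Degree: every cross-section is a straight line — this is a plane, so deg p = 1.
(b) Checking where it meets the axes: one x-axis crossing is at x = 1; it meets the y-axis at y = -1 (among the integer gridlines).
(c) The integer polynomial consistent with all of this is the stated p.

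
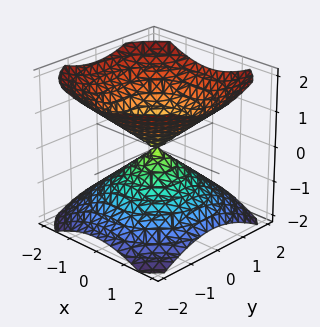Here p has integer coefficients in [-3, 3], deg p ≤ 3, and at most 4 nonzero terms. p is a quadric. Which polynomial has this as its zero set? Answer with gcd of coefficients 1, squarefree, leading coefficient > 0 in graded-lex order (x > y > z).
2*x^2 + 2*y^2 - 3*z^2

First, I count 2 distinct pieces. Treating them together as one polynomial.
Next, deg p = 2. Two nappes meeting at a single point; a quadric.
Next, symmetries: mirror symmetry z ↦ −z ⇒ only even powers of z; rotational symmetry about the z-axis ⇒ p depends on x, y only through x² + y².
Next, from the axis intercepts and sections: it crosses the z-axis at the gridline z = 0; it crosses the y-axis at the gridline y = 0; it crosses the x-axis at the gridline x = 0; a circular section at z = -1 has radius between 1 and 2.
Finally, assembling these constraints gives the stated polynomial.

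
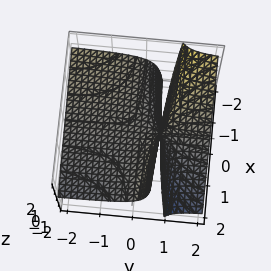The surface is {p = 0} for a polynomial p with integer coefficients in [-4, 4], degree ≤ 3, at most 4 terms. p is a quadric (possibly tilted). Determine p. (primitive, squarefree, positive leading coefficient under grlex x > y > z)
x*y + 3*y*z - 2*z

1. Degree: no degree-1 surface has this shape, so deg p = 2.
2. Checking where it meets the axes: the visible x-axis segment lies entirely on the surface; it meets the z-axis at z = 0 (among the integer gridlines); the visible y-axis segment lies entirely on the surface.
3. The integer polynomial consistent with all of this is the stated p.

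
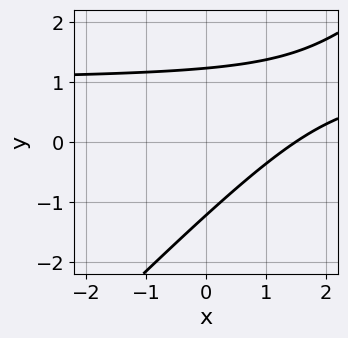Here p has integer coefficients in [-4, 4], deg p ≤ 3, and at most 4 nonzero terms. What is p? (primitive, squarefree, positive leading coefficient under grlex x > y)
1. Degree: a generic line meets the curve in up to 2 points, so deg p = 2.
2. Matching integer coefficients to the picture gives p.

2*x*y - 2*y^2 - 2*x + 3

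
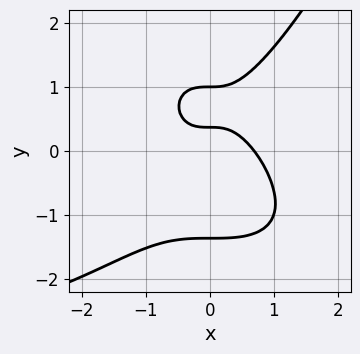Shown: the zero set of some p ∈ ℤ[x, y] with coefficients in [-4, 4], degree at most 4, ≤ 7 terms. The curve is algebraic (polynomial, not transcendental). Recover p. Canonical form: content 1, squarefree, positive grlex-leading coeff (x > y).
x^3*y + 3*x^3 - 2*y^3 + 3*y - 1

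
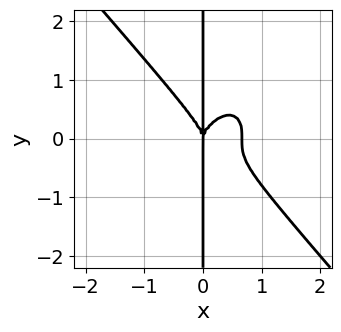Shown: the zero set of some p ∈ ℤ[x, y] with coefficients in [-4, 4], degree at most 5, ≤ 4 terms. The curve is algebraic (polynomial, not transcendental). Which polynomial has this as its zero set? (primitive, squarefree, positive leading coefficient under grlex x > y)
3*x^4 + 2*x*y^3 - 2*x^3

1. deg p = 4. The shape is more complex than any degree-3 curve.
2. Observable constraints: the visible y-axis segment lies entirely on the curve; it meets the x-axis at x = 0 (among the integer gridlines).
3. These observations pin down the coefficients.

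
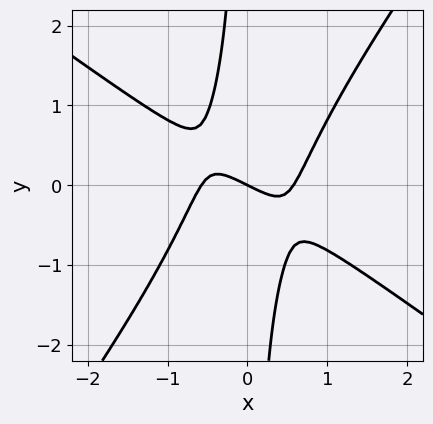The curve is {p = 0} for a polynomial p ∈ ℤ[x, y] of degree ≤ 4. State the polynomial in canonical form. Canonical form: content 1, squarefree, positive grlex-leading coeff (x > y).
The degree is 3 — a generic line meets the curve in up to 3 points.
Against the integer gridlines: one y-axis crossing is at y = 0; it crosses the x-axis at the gridline x = 0.
Solving for integer coefficients yields p as stated.

3*x^3 + 2*x^2*y - 3*x*y^2 - x - 2*y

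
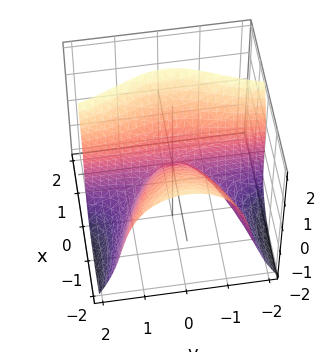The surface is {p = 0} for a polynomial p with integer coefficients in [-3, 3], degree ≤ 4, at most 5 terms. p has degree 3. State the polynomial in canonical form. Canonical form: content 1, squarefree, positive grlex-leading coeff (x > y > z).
3*x*y^2 - z^3 + 3*x^2 + 2*x*z

1. Degree: a generic line meets the surface in up to 3 points, so deg p = 3.
2. From the axis intercepts and sections: every point of the y-axis in the box is on the surface; it crosses the z-axis at the gridline z = 0.
3. Assembling these constraints gives the stated polynomial.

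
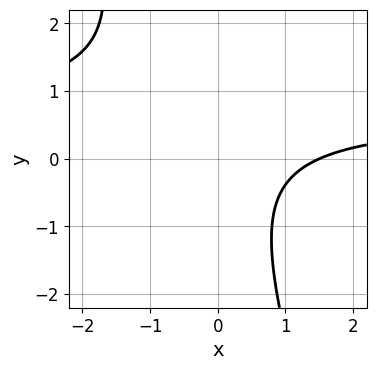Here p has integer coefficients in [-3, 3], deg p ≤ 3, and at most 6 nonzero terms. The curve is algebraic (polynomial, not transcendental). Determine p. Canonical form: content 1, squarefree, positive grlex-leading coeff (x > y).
deg p = 2. A generic line meets the curve in up to 2 points.
Against the integer gridlines: the curve avoids every integer y-axis point in the box.
Assembling these constraints gives the stated polynomial.

3*x*y + y^2 - 2*x + 3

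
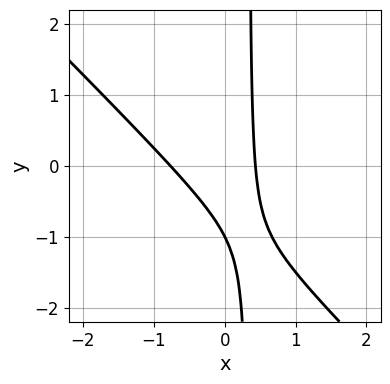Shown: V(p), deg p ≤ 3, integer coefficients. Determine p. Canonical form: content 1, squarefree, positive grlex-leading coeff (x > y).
3*x^2 + 3*x*y + x - y - 1

First, deg p = 2. No degree-1 curve has this shape.
Next, reading off the gridlines: it meets the y-axis at y = -1 (among the integer gridlines).
Finally, fitting integer coefficients to these (and the overall shape) gives p.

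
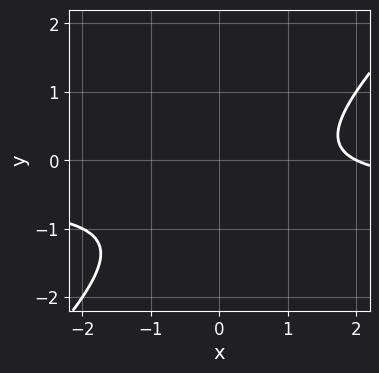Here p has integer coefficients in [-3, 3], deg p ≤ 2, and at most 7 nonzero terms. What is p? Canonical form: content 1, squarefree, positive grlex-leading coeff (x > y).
2*x*y - 2*y^2 + x - 2*y - 2

deg p = 2. No degree-1 curve has this shape.
From the visible intercepts: one x-axis crossing is at x = 2; no y-intercept at any integer in the box.
Matching integer coefficients to the picture gives p.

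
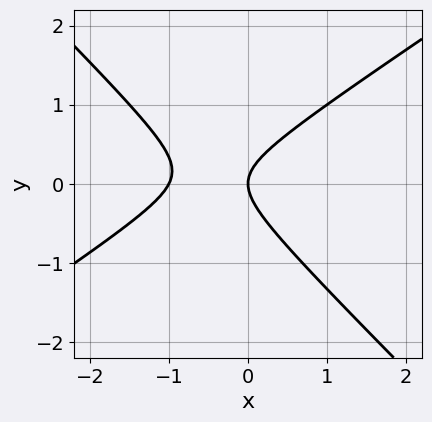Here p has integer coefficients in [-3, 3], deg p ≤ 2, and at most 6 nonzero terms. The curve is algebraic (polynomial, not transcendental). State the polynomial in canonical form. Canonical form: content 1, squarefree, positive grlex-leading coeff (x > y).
First, the degree is 2 — the shape is more complex than any degree-1 curve.
Next, from the axis intercepts and sections: among the integer gridlines, it crosses the x-axis at x ∈ {-1, 0}; it crosses the y-axis at the gridline y = 0.
Finally, these observations pin down the coefficients.

2*x^2 - x*y - 3*y^2 + 2*x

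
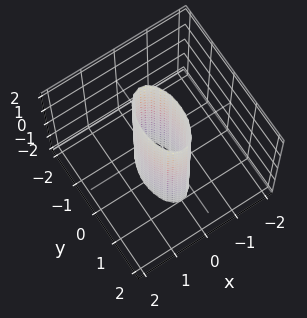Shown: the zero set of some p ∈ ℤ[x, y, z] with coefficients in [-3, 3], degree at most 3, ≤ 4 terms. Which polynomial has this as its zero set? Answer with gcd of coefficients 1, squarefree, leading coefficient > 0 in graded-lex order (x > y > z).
First, deg p = 2.
Then, symmetries: mirror symmetry y ↦ −y ⇒ only even powers of y; mirror symmetry x ↦ −x ⇒ only even powers of x; mirror symmetry z ↦ −z ⇒ only even powers of z.
Next, from the visible intercepts: the y-axis gridline crossings are at y ∈ {-1, 1}; no z-intercept at any integer in the box.
Finally, fitting integer coefficients to these (and the overall shape) gives p.

3*x^2 + y^2 - 1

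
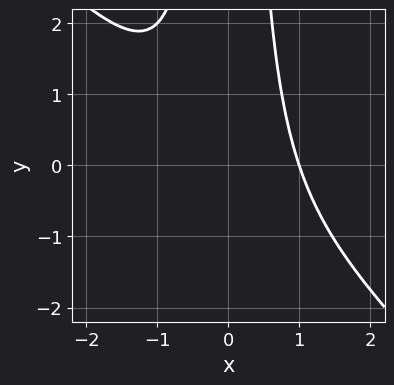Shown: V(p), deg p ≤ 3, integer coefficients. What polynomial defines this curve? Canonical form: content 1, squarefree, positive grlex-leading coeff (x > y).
x^3 + x^2*y - 1

Degree: a generic line meets the curve in up to 3 points, so deg p = 3.
From the axis intercepts and sections: no y-intercept at any integer in the box; it crosses the x-axis at the gridline x = 1.
Putting this together gives p.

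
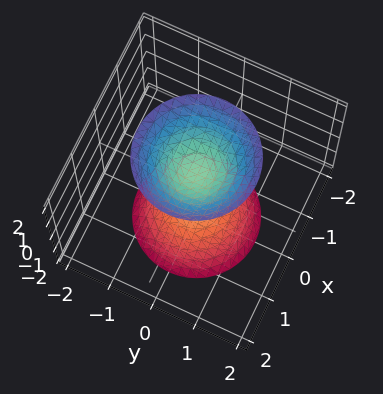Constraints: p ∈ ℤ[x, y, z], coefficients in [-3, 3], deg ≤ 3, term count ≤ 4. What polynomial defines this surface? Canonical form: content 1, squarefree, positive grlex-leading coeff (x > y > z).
There are 2 components. Treating them together as one polynomial.
The degree is 2 — two separate bowl-shaped sheets opening away from each other; a quadric.
Symmetries: rotational symmetry about the z-axis ⇒ p depends on x, y only through x² + y²; the z ↦ −z reflection is a symmetry, so z appears only in even powers.
Against the integer gridlines: no y-intercept at any integer in the box; the z-axis gridline crossings are at z ∈ {-1, 1}; the surface avoids every integer x-axis point in the box; a circular section at z = -2 has radius between 1 and 2.
The integer polynomial consistent with all of this is the stated p.

2*x^2 + 2*y^2 - z^2 + 1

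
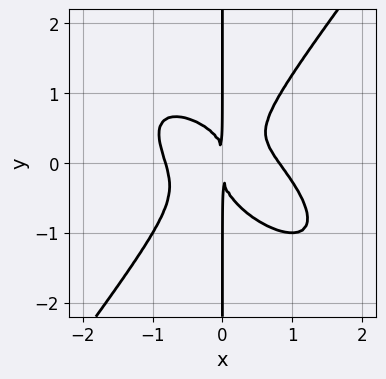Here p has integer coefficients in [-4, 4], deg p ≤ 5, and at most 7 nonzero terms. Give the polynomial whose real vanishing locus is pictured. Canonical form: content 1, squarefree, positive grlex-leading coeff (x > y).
3*x^4 + 3*x^3*y - 3*x*y^3 + x^2*y - 2*x^2

First, deg p = 4.
Then, observable constraints: the visible y-axis segment lies entirely on the curve.
Finally, solving for integer coefficients yields p as stated.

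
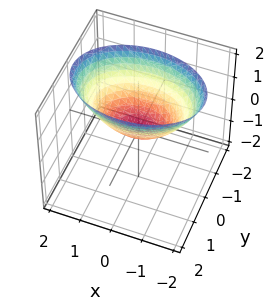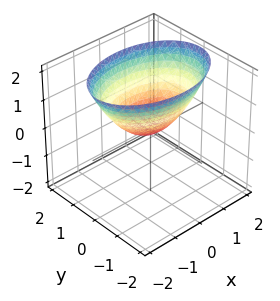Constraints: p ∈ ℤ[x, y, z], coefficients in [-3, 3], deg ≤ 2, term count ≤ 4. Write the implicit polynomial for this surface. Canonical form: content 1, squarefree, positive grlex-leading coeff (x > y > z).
x^2 + 2*y^2 - 2*z

(a) The degree is 2 — a single bowl opening along one axis; a quadric.
(b) Symmetries: the y ↦ −y reflection is a symmetry, so y appears only in even powers; it's symmetric under x → −x, forcing even powers of x.
(c) Checking where it meets the axes: it meets the y-axis at y = 0 (among the integer gridlines); it meets the z-axis at z = 0 (among the integer gridlines).
(d) Solving for integer coefficients yields p as stated.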